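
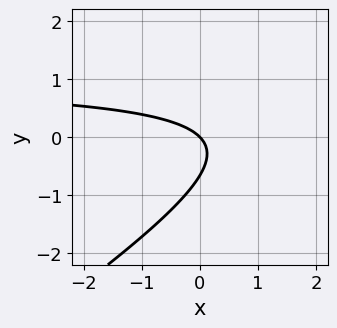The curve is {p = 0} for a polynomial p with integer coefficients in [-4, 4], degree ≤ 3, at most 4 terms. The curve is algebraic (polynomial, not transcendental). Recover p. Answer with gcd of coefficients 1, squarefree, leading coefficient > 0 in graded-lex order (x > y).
2*x*y - 3*y^2 - 2*x - 2*y

deg p = 2. No degree-1 curve has this shape.
From the visible intercepts: one x-axis crossing is at x = 0; it crosses the y-axis at the gridline y = 0.
Putting this together gives p.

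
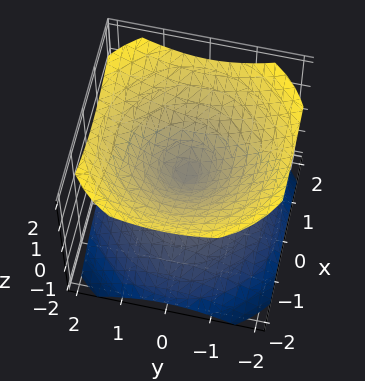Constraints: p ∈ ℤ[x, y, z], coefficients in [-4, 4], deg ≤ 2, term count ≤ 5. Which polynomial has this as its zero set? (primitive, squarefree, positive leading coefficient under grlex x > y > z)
2*x^2 + 2*y^2 - 3*z^2

1. There are 2 components. Treating them together as one polynomial.
2. deg p = 2. A double cone through the origin; a quadric.
3. Symmetry: the surface is invariant under rotation about z: p = q(x² + y², z); it's symmetric under z → −z, forcing even powers of z.
4. From the axis intercepts and sections: one y-axis crossing is at y = 0; a circular section at z = 1 has radius between 1 and 2; it crosses the z-axis at the gridline z = 0; it crosses the x-axis at the gridline x = 0.
5. Assembling these constraints gives the stated polynomial.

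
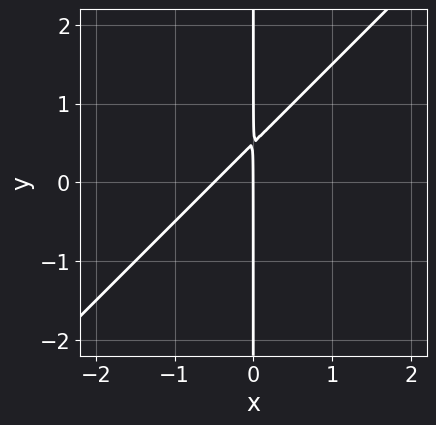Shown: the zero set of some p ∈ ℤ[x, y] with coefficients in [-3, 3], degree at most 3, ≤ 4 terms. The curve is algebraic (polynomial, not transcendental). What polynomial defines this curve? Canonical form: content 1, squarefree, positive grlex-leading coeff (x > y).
(a) Degree: a generic line meets the curve in up to 2 points, so deg p = 2.
(b) Observable constraints: it meets the x-axis at x = 0 (among the integer gridlines); every point of the y-axis in the box is on the curve.
(c) Matching integer coefficients to the picture gives p.

2*x^2 - 2*x*y + x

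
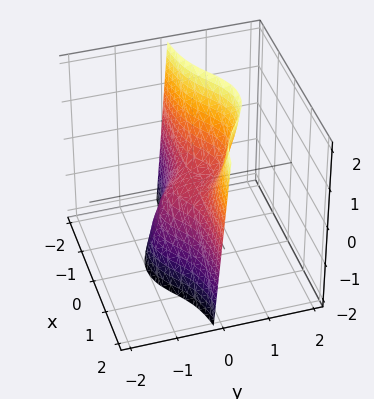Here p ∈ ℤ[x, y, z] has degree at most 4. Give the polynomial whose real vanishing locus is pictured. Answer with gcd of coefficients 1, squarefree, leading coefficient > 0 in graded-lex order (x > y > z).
3*x^2*y + 2*y^3 - z

deg p = 3. A generic line meets the surface in up to 3 points.
Against the integer gridlines: every point of the x-axis in the box is on the surface; it meets the z-axis at z = 0 (among the integer gridlines); it meets the y-axis at y = 0 (among the integer gridlines).
Together with the visible shape, these determine p as stated.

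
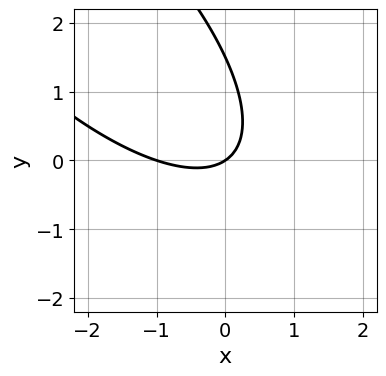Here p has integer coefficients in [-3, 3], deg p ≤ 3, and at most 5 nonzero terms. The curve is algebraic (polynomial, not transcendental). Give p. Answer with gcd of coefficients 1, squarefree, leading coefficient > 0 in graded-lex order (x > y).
2*x^2 + 3*x*y + 2*y^2 + 2*x - 3*y

(a) The degree is 2 — a generic line meets the curve in up to 2 points.
(b) Reading off the gridlines: among the integer gridlines, it crosses the x-axis at x ∈ {-1, 0}; it meets the y-axis at y = 0 (among the integer gridlines).
(c) Assembling these constraints gives the stated polynomial.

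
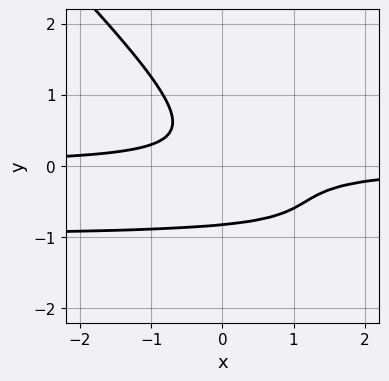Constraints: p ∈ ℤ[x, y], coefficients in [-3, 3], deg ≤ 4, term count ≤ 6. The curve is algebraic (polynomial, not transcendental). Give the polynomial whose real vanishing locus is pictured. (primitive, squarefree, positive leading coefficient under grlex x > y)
The degree is 3 — a generic line meets the curve in up to 3 points.
From the axis intercepts and sections: it misses every integer gridline on the x-axis.
Matching integer coefficients to the picture gives p.

3*x*y^2 + 3*y^3 + 3*x*y + y^2 + 1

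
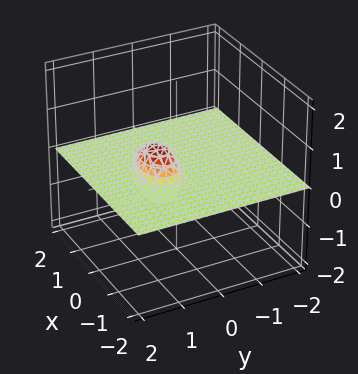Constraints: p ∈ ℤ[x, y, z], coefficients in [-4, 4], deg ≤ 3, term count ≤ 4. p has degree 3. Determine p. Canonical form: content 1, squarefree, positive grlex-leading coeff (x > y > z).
(a) I count 2 distinct pieces.
(b) The degree is 3 — a generic line meets the surface in up to 3 points.
(c) Against the integer gridlines: every point of the y-axis in the box is on the surface; it crosses the z-axis at the gridline z = 0; the visible x-axis segment lies entirely on the surface.
(d) The integer polynomial consistent with all of this is the stated p.

x^2*z + 2*y^2*z + z^3 - 2*y*z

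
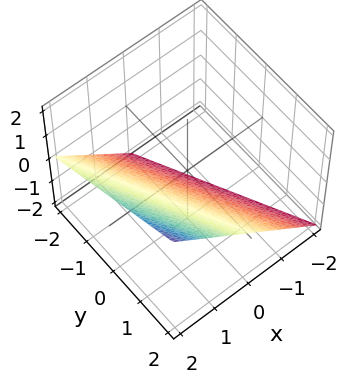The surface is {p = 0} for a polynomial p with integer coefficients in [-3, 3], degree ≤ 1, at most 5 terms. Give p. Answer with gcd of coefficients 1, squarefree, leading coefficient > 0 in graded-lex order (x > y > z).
deg p = 1.
Observable constraints: one y-axis crossing is at y = 2; it meets the x-axis at x = 1 (among the integer gridlines); it meets the z-axis at z = -1 (among the integer gridlines).
These observations pin down the coefficients.

2*x + y - 2*z - 2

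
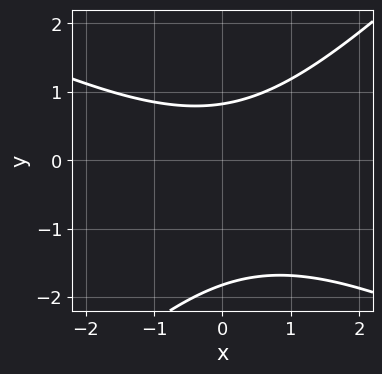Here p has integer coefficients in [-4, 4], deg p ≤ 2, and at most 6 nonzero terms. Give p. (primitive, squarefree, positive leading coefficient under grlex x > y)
x^2 + x*y - 2*y^2 - 2*y + 3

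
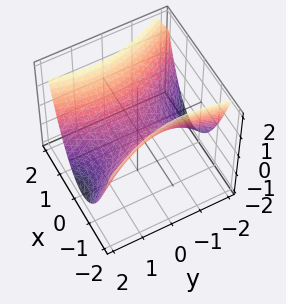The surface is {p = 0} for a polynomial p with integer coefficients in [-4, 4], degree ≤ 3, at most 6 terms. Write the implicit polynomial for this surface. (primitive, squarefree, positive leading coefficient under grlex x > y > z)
(a) Degree: a generic line meets the surface in up to 2 points, so deg p = 2.
(b) From the visible intercepts: it crosses the y-axis at the gridline y = 0; one z-axis crossing is at z = 0; one x-axis crossing is at x = 0.
(c) The integer polynomial consistent with all of this is the stated p.

3*x^2 + x*y - y^2 - 3*z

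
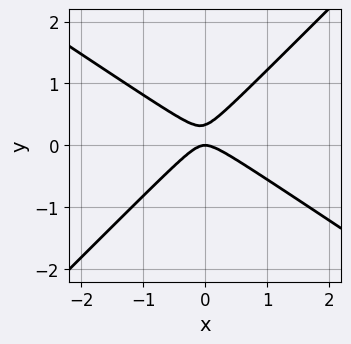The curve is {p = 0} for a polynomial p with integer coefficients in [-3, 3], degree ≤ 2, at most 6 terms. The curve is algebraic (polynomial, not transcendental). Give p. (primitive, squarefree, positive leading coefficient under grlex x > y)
1. deg p = 2. A generic line meets the curve in up to 2 points.
2. From the visible intercepts: it meets the y-axis at y = 0 (among the integer gridlines); one x-axis crossing is at x = 0.
3. Solving for integer coefficients yields p as stated.

2*x^2 + x*y - 3*y^2 + y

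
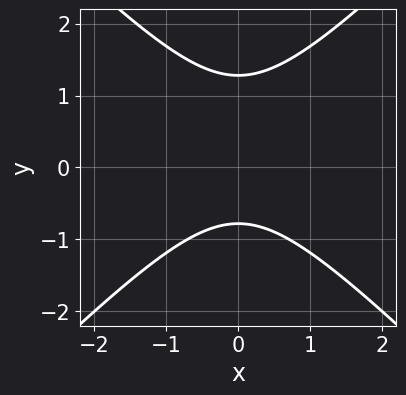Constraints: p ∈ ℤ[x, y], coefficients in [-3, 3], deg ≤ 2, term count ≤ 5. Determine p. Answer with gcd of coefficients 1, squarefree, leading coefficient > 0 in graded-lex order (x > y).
2*x^2 - 2*y^2 + y + 2

The degree is 2 — the shape is more complex than any degree-1 curve.
Symmetries: it's symmetric under x → −x, forcing even powers of x.
Checking where it meets the axes: no x-intercept at any integer in the box.
Fitting integer coefficients to these (and the overall shape) gives p.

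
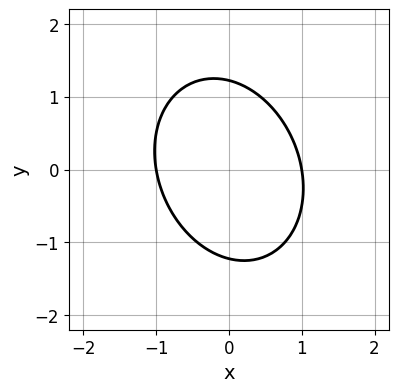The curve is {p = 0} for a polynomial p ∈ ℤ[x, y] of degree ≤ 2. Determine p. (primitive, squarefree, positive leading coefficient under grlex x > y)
3*x^2 + x*y + 2*y^2 - 3

The degree is 2 — no degree-1 curve has this shape.
Reading off the gridlines: the x-axis gridline crossings are at x ∈ {-1, 1}.
Assembling these constraints gives the stated polynomial.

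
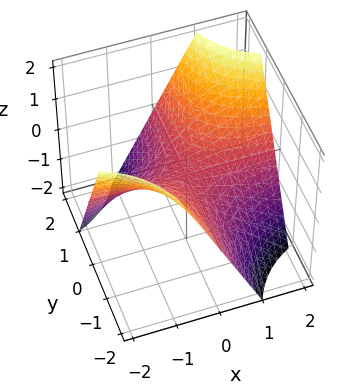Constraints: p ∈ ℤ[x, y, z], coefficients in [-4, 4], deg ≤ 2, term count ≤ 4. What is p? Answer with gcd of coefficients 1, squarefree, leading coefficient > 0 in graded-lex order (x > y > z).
x*y - z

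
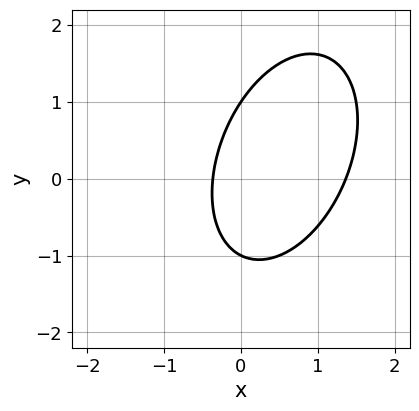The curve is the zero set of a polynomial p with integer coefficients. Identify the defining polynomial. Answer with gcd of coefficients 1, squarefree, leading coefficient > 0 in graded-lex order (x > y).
2*x^2 - x*y + y^2 - 2*x - 1

1. deg p = 2.
2. Reading off the gridlines: among the integer gridlines, it crosses the y-axis at y ∈ {-1, 1}.
3. Putting this together gives p.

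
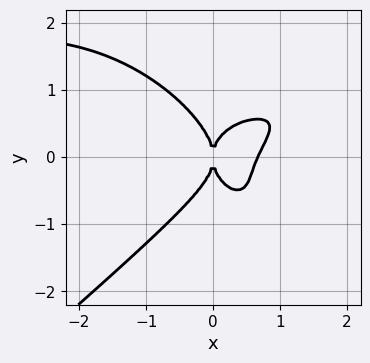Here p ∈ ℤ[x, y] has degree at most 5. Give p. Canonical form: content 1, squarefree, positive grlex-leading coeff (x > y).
2*x^3*y - x*y^3 - 2*y^4 - 3*x^3 + 2*x^2

First, deg p = 4. A generic line meets the curve in up to 4 points.
Then, against the integer gridlines: one x-axis crossing is at x = 0; it meets the y-axis at y = 0 (among the integer gridlines).
Finally, assembling these constraints gives the stated polynomial.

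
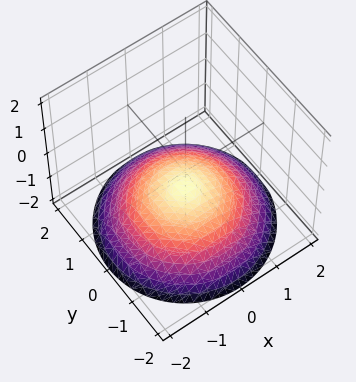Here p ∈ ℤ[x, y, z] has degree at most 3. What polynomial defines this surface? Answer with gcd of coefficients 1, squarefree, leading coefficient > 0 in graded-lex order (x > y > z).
(a) Degree: the shape is more complex than any degree-1 surface, so deg p = 2.
(b) Symmetries: rotational symmetry about the z-axis ⇒ p depends on x, y only through x² + y².
(c) Against the integer gridlines: a circular section at z = -1 has radius exactly 1; the surface avoids every integer y-axis point in the box; it misses every integer gridline on the x-axis.
(d) Matching integer coefficients to the picture gives p.

x^2 + y^2 + 3*z + 2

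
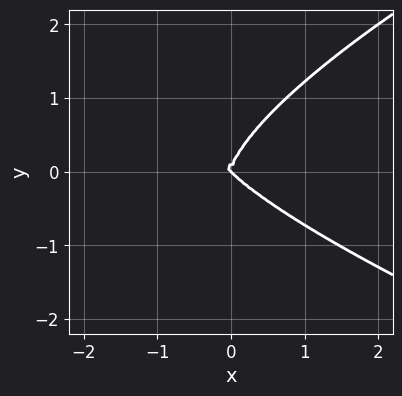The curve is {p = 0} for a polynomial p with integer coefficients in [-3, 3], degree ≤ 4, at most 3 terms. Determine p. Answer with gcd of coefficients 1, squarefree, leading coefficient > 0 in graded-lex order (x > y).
First, degree: the shape is more complex than any degree-3 curve, so deg p = 4.
Then, from the visible intercepts: it crosses the x-axis at the gridline x = 0; one y-axis crossing is at y = 0.
Finally, putting this together gives p.

y^4 - x^3 - x^2*y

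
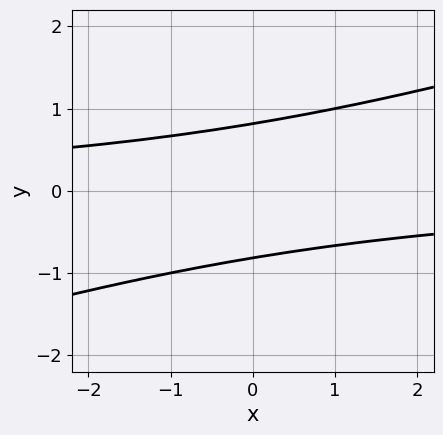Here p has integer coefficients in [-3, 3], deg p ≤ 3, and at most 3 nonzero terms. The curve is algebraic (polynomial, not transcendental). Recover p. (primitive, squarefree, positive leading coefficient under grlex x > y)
deg p = 2. The shape is more complex than any degree-1 curve.
From the axis intercepts and sections: no x-intercept at any integer in the box.
The integer polynomial consistent with all of this is the stated p.

x*y - 3*y^2 + 2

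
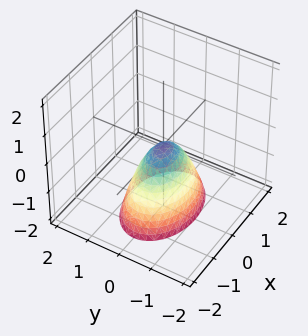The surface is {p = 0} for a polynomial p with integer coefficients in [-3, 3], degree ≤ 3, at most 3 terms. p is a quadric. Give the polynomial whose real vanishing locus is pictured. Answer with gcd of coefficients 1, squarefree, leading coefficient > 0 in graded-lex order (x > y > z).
First, deg p = 2.
Then, symmetries: mirror symmetry x ↦ −x ⇒ only even powers of x; the y ↦ −y reflection is a symmetry, so y appears only in even powers.
Then, checking where it meets the axes: it meets the y-axis at y = 0 (among the integer gridlines); it meets the z-axis at z = 0 (among the integer gridlines); one x-axis crossing is at x = 0.
Finally, putting this together gives p.

x^2 + 2*y^2 + z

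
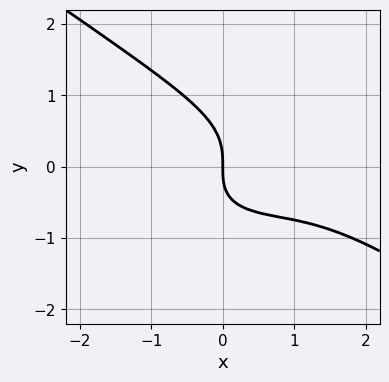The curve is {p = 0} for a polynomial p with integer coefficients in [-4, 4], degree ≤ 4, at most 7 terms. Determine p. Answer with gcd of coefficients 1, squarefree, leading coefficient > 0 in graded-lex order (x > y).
(a) deg p = 3. No degree-2 curve has this shape.
(b) Against the integer gridlines: it crosses the y-axis at the gridline y = 0; one x-axis crossing is at x = 0.
(c) Solving for integer coefficients yields p as stated.

x^3 + 3*y^3 - 2*x^2 + x*y + 3*x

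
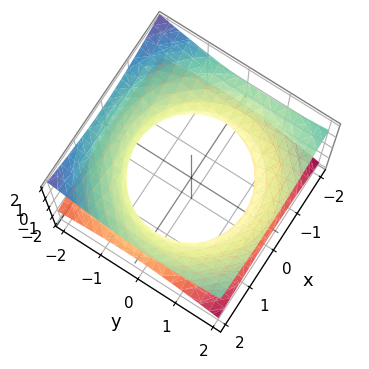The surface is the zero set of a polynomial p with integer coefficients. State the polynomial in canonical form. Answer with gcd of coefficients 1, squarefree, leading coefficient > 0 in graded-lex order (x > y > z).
x^2 + y^2 - y*z - 3*z^2 - 2

First, degree: a generic line meets the surface in up to 2 points, so deg p = 2.
Next, from the axis intercepts and sections: it misses every integer gridline on the z-axis.
Finally, these observations pin down the coefficients.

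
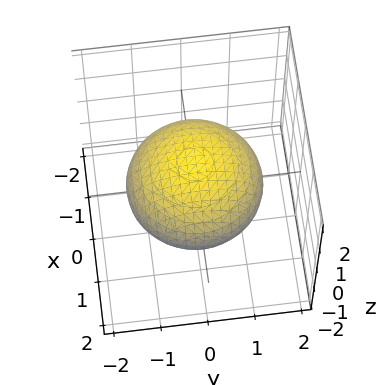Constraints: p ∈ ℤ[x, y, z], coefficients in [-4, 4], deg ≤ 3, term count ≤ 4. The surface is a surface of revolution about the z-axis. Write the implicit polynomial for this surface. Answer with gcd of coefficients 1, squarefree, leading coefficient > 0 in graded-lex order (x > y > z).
Degree: no degree-1 surface has this shape, so deg p = 2.
Symmetries: rotational symmetry about the z-axis ⇒ p depends on x, y only through x² + y².
Checking where it meets the axes: a circular section at z = 0 has radius between 1 and 2; among the integer gridlines, it crosses the z-axis at z ∈ {-1, 1}.
Putting this together gives p.

x^2 + y^2 + 2*z^2 - 2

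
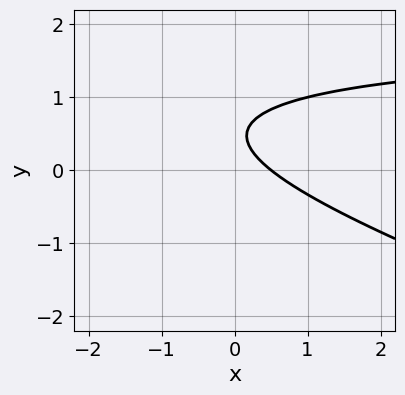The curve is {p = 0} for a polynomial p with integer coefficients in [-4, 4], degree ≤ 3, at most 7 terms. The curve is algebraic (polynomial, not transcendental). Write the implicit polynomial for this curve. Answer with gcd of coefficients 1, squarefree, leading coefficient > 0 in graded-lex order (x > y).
x*y + 3*y^2 - 2*x - 3*y + 1

deg p = 2. A generic line meets the curve in up to 2 points.
Against the integer gridlines: no y-intercept at any integer in the box.
Together with the visible shape, these determine p as stated.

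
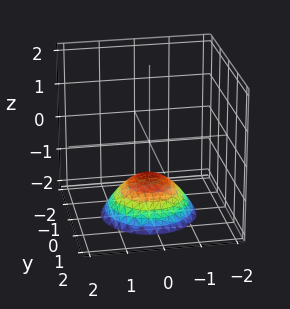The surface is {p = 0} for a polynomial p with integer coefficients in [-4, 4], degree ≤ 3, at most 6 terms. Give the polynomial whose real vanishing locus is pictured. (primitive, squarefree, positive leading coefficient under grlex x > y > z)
The degree is 2 — the shape is more complex than any degree-1 surface.
By symmetry, the z-axis is an axis of rotation, so x and y enter only as x² + y².
Checking where it meets the axes: a circular section at z = -2 has radius between 1 and 2; no y-intercept at any integer in the box.
Together with the visible shape, these determine p as stated. Check: (0, 0, -1) on the z-axis lies on the surface, and p(0, 0, -1) = 0. ✓

2*x^2 + 2*y^2 + 3*z + 3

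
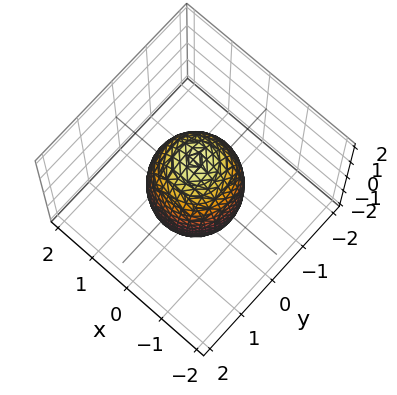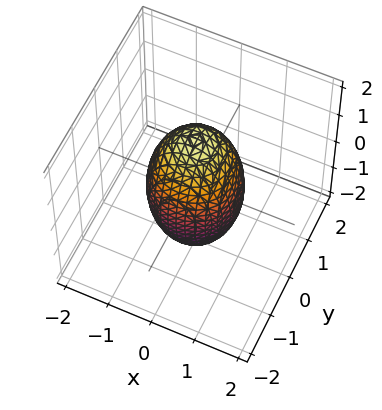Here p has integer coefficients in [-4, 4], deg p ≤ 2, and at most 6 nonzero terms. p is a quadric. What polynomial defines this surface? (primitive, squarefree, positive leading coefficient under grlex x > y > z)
3*x^2 + 3*y^2 + z^2 - 3

(a) deg p = 2. A closed, bounded, convex surface; a quadric.
(b) Symmetry: the surface is invariant under rotation about z: p = q(x² + y², z); mirror symmetry z ↦ −z ⇒ only even powers of z.
(c) Observable constraints: among the integer gridlines, it crosses the y-axis at y ∈ {-1, 1}; a circular section at z = 0 has radius exactly 1; among the integer gridlines, it crosses the x-axis at x ∈ {-1, 1}.
(d) The integer polynomial consistent with all of this is the stated p.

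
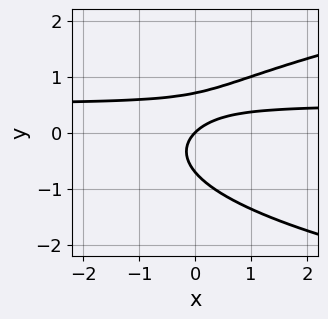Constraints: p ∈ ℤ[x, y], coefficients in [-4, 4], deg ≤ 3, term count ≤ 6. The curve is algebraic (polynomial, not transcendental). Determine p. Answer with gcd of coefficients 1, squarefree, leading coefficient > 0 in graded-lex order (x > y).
First, degree: a generic line meets the curve in up to 3 points, so deg p = 3.
Then, reading off the gridlines: one x-axis crossing is at x = 0; it meets the y-axis at y = 0 (among the integer gridlines).
Finally, assembling these constraints gives the stated polynomial.

2*y^3 - 2*x*y + x - y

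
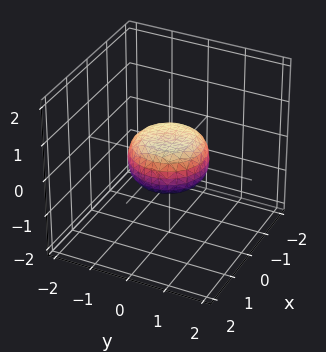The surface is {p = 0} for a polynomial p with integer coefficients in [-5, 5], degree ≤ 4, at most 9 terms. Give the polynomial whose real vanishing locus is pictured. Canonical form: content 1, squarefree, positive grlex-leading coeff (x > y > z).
First, degree: the shape is more complex than any degree-3 surface, so deg p = 4.
Next, symmetries: rotational symmetry about the z-axis ⇒ p depends on x, y only through x² + y².
Then, from the visible intercepts: among the integer gridlines, it crosses the x-axis at x ∈ {-1, 1}; the y-axis gridline crossings are at y ∈ {-1, 1}; a circular section at z = 0 has radius exactly 1.
Finally, fitting integer coefficients to these (and the overall shape) gives p.

2*x^4 + 4*x^2*y^2 + 2*y^4 - x^2 - y^2 + 3*z^2 - 1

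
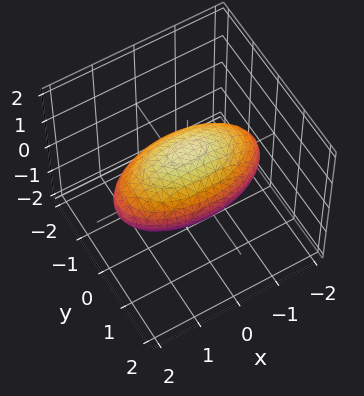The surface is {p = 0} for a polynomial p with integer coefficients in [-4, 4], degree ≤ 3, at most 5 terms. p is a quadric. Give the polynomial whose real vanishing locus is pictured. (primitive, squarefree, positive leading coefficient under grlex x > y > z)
x^2 + 3*y^2 + 3*z^2 - 3

First, deg p = 2.
Next, symmetries: it's symmetric under z → −z, forcing even powers of z; the x ↦ −x reflection is a symmetry, so x appears only in even powers; mirror symmetry y ↦ −y ⇒ only even powers of y.
Next, observable constraints: among the integer gridlines, it crosses the y-axis at y ∈ {-1, 1}; among the integer gridlines, it crosses the z-axis at z ∈ {-1, 1}.
Finally, these observations pin down the coefficients.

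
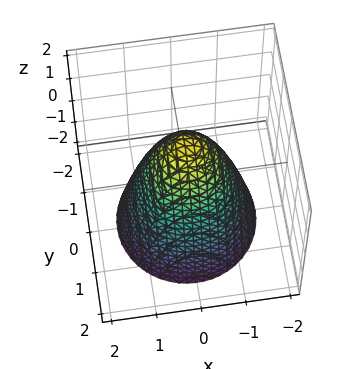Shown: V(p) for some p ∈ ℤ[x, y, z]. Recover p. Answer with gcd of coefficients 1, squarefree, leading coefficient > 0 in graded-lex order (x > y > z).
3*x^2 + 3*y^2 + 2*z - 3

(a) deg p = 2.
(b) Symmetries: every cross-section ⟂ z is a circle, so x, y appear only via x² + y².
(c) From the axis intercepts and sections: the y-axis gridline crossings are at y ∈ {-1, 1}; a circular section at z = 1 has radius between 0 and 1.
(d) Fitting integer coefficients to these (and the overall shape) gives p.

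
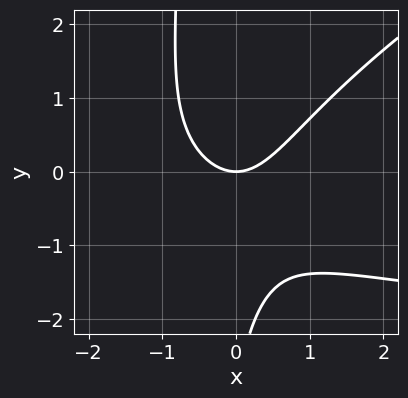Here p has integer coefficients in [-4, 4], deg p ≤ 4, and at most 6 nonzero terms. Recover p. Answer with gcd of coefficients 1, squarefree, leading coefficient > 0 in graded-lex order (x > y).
x^2*y - 2*x*y^2 + 3*x^2 - y^2 - 3*y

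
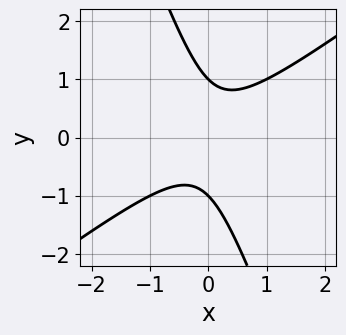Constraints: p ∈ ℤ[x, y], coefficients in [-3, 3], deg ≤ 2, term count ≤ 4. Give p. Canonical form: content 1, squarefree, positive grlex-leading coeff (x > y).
The degree is 2 — the shape is more complex than any degree-1 curve.
Checking where it meets the axes: the y-axis gridline crossings are at y ∈ {-1, 1}; the curve avoids every integer x-axis point in the box.
Solving for integer coefficients yields p as stated.

2*x^2 - 2*x*y - y^2 + 1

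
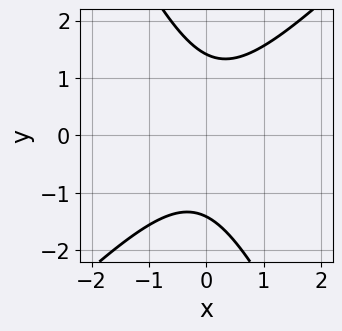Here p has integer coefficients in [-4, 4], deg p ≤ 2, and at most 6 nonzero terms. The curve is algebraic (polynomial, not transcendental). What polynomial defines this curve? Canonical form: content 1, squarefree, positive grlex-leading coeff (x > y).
2*x^2 - x*y - y^2 + 2

1. Degree: the shape is more complex than any degree-1 curve, so deg p = 2.
2. Observable constraints: the curve avoids every integer x-axis point in the box.
3. Fitting integer coefficients to these (and the overall shape) gives p.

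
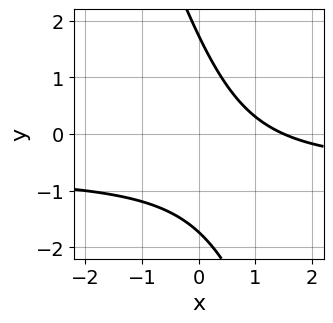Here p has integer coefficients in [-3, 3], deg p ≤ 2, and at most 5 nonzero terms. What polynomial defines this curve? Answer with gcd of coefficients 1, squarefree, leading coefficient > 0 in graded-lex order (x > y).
3*x*y + y^2 + 2*x - 3

Degree: no degree-1 curve has this shape, so deg p = 2.
The integer polynomial consistent with all of this is the stated p.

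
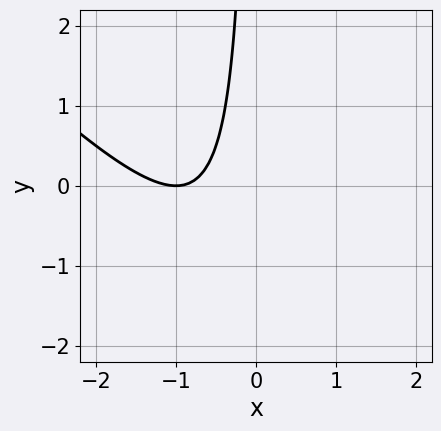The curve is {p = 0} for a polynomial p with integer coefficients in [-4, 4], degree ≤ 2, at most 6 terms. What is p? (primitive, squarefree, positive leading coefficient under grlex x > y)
1. deg p = 2. A generic line meets the curve in up to 2 points.
2. From the visible intercepts: one x-axis crossing is at x = -1; it misses every integer gridline on the y-axis.
3. These observations pin down the coefficients.

x^2 + x*y + 2*x + 1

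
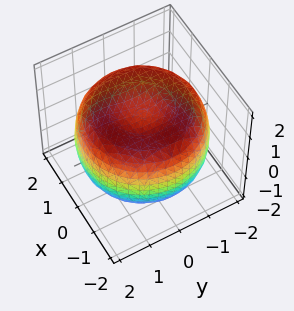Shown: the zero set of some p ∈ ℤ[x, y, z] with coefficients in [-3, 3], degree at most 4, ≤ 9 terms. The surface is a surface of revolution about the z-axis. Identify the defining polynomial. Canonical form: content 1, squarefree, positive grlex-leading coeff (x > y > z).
First, the degree is 4 — the shape is more complex than any degree-3 surface.
Next, by symmetry, the z-axis is an axis of rotation, so x and y enter only as x² + y².
Next, from the axis intercepts and sections: among the integer gridlines, it crosses the z-axis at z ∈ {-1, 1}; a circular section at z = -1 has radius between 1 and 2.
Finally, solving for integer coefficients yields p as stated.

x^4 + 2*x^2*y^2 + y^4 - 3*x^2 - 3*y^2 + 3*z^2 - 3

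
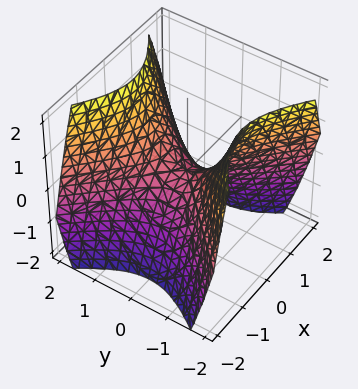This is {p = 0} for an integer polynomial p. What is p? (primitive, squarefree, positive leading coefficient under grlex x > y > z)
x^2 - y^2 + z

First, degree: a hyperbolic paraboloid; a quadric, so deg p = 2.
Then, symmetries: it's symmetric under y → −y, forcing even powers of y; the x ↦ −x reflection is a symmetry, so x appears only in even powers.
Next, from the visible intercepts: it crosses the z-axis at the gridline z = 0; it crosses the y-axis at the gridline y = 0; one x-axis crossing is at x = 0.
Finally, fitting integer coefficients to these (and the overall shape) gives p.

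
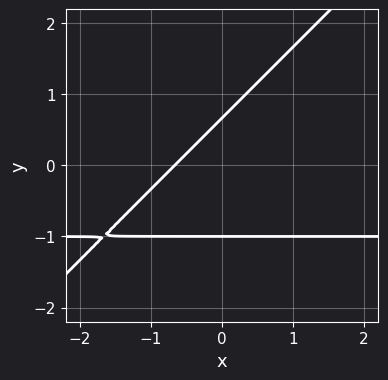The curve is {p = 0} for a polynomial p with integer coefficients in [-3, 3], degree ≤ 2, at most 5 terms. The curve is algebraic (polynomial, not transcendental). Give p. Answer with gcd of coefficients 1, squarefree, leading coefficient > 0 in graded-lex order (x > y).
First, degree: no degree-1 curve has this shape, so deg p = 2.
Then, from the axis intercepts and sections: it crosses the y-axis at the gridline y = -1.
Finally, the integer polynomial consistent with all of this is the stated p.

3*x*y - 3*y^2 + 3*x - y + 2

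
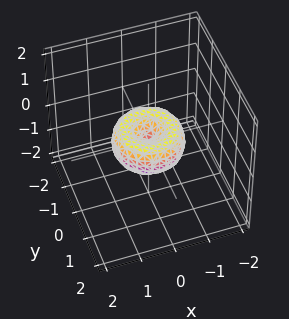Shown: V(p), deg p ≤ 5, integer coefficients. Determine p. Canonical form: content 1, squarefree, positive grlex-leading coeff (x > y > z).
x^4 + 2*x^2*y^2 + y^4 - x^2 - y^2 + z^2

1. The degree is 4 — no degree-3 surface has this shape.
2. Symmetry: the z-axis is an axis of rotation, so x and y enter only as x² + y².
3. Checking where it meets the axes: it crosses the z-axis at the gridline z = 0; the y-axis gridline crossings are at y ∈ {-1, 0, 1}; a circular section at z = 0 has radius exactly 1; the x-axis gridline crossings are at x ∈ {-1, 0, 1}.
4. These observations pin down the coefficients.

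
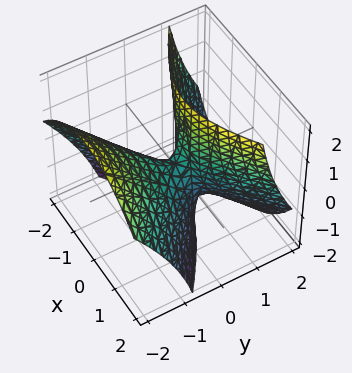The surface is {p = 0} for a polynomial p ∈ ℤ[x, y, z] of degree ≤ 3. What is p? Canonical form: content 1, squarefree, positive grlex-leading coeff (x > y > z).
2*x^2 - 3*y^2 - 3*y*z + z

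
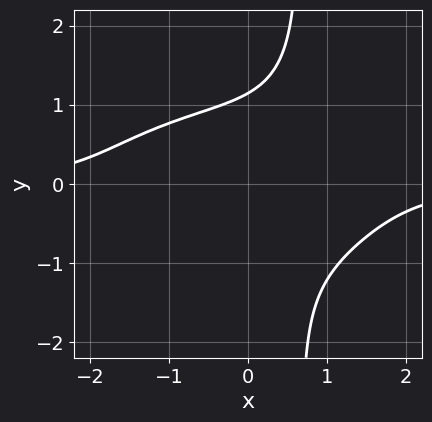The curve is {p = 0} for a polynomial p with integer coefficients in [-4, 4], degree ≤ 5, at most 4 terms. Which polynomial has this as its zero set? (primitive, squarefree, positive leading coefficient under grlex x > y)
deg p = 4.
Reading off the gridlines: no x-intercept at any integer in the box.
The integer polynomial consistent with all of this is the stated p.

x^3*y + 3*x*y^3 - 2*y^3 + 3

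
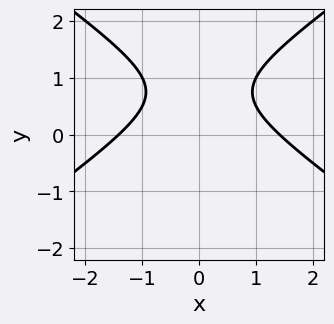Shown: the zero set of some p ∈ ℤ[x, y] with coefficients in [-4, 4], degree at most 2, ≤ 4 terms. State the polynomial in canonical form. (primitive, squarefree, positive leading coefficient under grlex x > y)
x^2 - 2*y^2 + 3*y - 2

1. The degree is 2 — a generic line meets the curve in up to 2 points.
2. Symmetries: mirror symmetry x ↦ −x ⇒ only even powers of x.
3. From the visible intercepts: no y-intercept at any integer in the box.
4. Matching integer coefficients to the picture gives p.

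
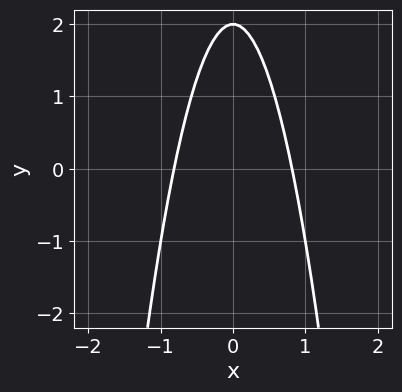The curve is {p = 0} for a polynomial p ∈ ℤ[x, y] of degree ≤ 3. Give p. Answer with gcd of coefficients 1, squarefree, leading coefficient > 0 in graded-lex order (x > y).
(a) Degree: the shape is more complex than any degree-1 curve, so deg p = 2.
(b) Symmetries: mirror symmetry x ↦ −x ⇒ only even powers of x.
(c) Observable constraints: it crosses the y-axis at the gridline y = 2.
(d) Fitting integer coefficients to these (and the overall shape) gives p.

3*x^2 + y - 2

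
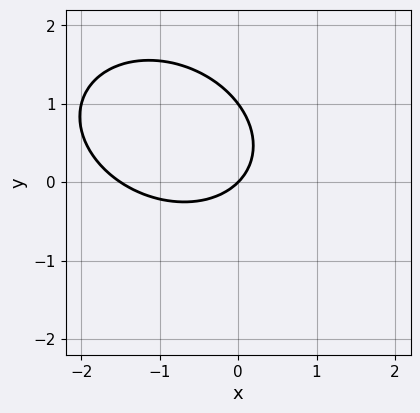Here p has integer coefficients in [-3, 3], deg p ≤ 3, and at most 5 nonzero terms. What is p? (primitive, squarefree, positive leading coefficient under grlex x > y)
First, the degree is 2 — no degree-1 curve has this shape.
Then, observable constraints: among the integer gridlines, it crosses the y-axis at y ∈ {0, 1}; one x-axis crossing is at x = 0.
Finally, assembling these constraints gives the stated polynomial.

2*x^2 + x*y + 3*y^2 + 3*x - 3*y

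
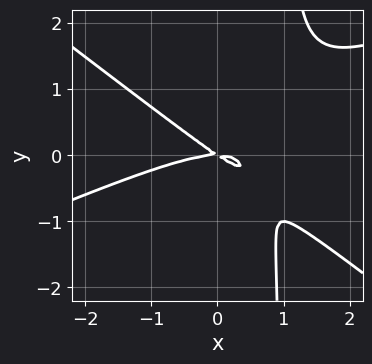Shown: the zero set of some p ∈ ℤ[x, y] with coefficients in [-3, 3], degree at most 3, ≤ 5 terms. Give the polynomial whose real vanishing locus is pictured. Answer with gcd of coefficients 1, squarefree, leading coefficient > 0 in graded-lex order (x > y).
x^3 - x^2*y - 3*x*y^2 + 2*x*y + 3*y^2

First, degree: no degree-2 curve has this shape, so deg p = 3.
Then, from the axis intercepts and sections: it meets the y-axis at y = 0 (among the integer gridlines); it crosses the x-axis at the gridline x = 0.
Finally, these observations pin down the coefficients.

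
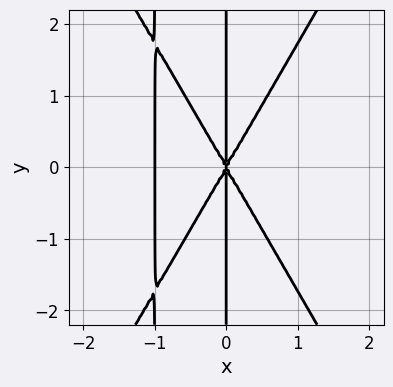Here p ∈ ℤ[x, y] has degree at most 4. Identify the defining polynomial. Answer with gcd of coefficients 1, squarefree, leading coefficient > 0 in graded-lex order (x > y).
3*x^4 - x^2*y^2 + 3*x^3 - x*y^2

(a) Degree: a generic line meets the curve in up to 4 points, so deg p = 4.
(b) Symmetries: it's symmetric under y → −y, forcing even powers of y.
(c) Checking where it meets the axes: the visible y-axis segment lies entirely on the curve; the x-axis gridline crossings are at x ∈ {-1, 0}.
(d) Fitting integer coefficients to these (and the overall shape) gives p.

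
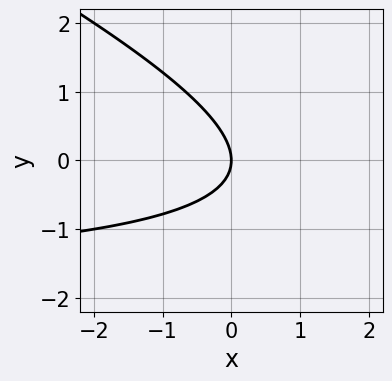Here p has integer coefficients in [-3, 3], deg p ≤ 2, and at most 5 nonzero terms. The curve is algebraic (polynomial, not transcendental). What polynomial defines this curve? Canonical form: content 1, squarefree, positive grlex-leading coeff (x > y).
x*y + 2*y^2 + 2*x

Degree: no degree-1 curve has this shape, so deg p = 2.
From the visible intercepts: it meets the x-axis at x = 0 (among the integer gridlines); one y-axis crossing is at y = 0.
Matching integer coefficients to the picture gives p.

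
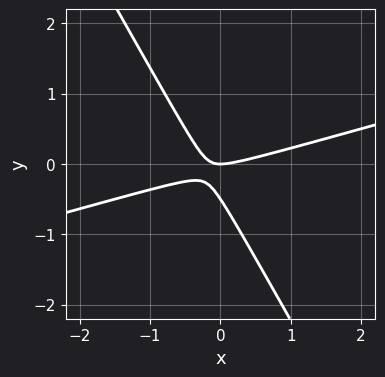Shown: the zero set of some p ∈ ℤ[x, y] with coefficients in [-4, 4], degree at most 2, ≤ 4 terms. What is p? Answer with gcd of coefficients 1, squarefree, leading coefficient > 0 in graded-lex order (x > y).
1. Degree: the shape is more complex than any degree-1 curve, so deg p = 2.
2. Against the integer gridlines: one y-axis crossing is at y = 0; it meets the x-axis at x = 0 (among the integer gridlines).
3. These observations pin down the coefficients.

x^2 - 3*x*y - 2*y^2 - y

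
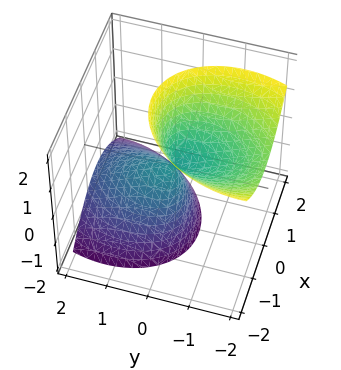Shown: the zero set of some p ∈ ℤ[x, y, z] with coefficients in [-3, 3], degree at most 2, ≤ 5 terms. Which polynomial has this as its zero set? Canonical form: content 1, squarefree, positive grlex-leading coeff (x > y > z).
3*x^2 - x*y + 2*y^2 + 3*y*z - z^2

1. There are 2 components. Treating them together as one polynomial.
2. deg p = 2. No degree-1 surface has this shape.
3. From the axis intercepts and sections: one y-axis crossing is at y = 0; one x-axis crossing is at x = 0.
4. The integer polynomial consistent with all of this is the stated p.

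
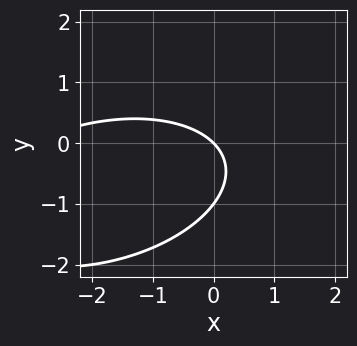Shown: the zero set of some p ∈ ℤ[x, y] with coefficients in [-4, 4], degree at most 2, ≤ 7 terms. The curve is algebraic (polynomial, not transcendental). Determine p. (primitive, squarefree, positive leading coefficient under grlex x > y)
x^2 - x*y + 3*y^2 + 3*x + 3*y

1. The degree is 2 — no degree-1 curve has this shape.
2. Against the integer gridlines: the y-axis gridline crossings are at y ∈ {-1, 0}; it meets the x-axis at x = 0 (among the integer gridlines).
3. Matching integer coefficients to the picture gives p.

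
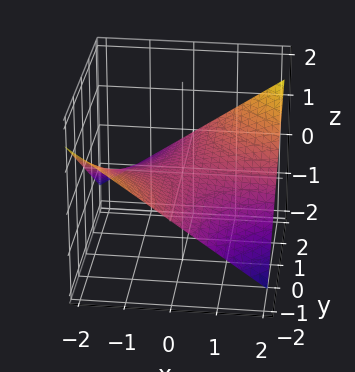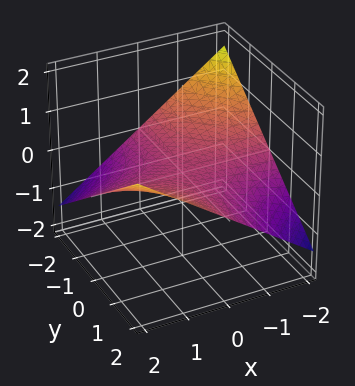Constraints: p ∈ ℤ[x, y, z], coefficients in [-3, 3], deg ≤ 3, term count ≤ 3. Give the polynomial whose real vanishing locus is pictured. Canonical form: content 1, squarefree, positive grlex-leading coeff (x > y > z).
x*y - 3*z

The degree is 2 — a hyperbolic paraboloid; a quadric.
Against the integer gridlines: every point of the y-axis in the box is on the surface; it crosses the z-axis at the gridline z = 0; every point of the x-axis in the box is on the surface.
Together with the visible shape, these determine p as stated.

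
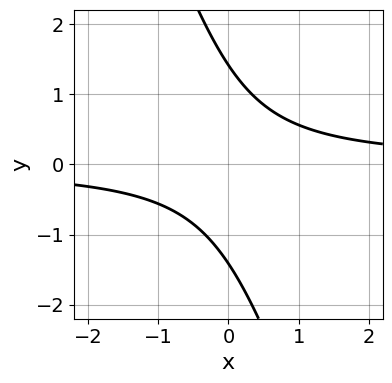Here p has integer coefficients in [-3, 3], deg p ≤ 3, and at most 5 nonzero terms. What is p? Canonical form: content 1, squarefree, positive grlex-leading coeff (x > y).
(a) The degree is 2 — the shape is more complex than any degree-1 curve.
(b) Against the integer gridlines: it misses every integer gridline on the x-axis.
(c) Putting this together gives p.

3*x*y + y^2 - 2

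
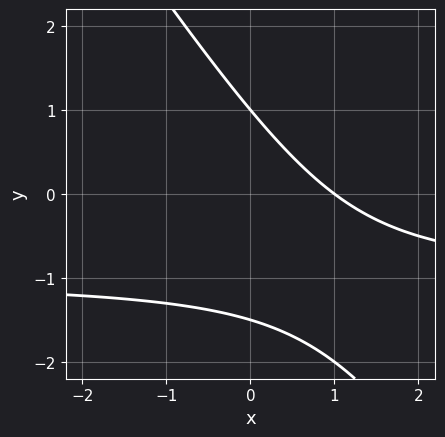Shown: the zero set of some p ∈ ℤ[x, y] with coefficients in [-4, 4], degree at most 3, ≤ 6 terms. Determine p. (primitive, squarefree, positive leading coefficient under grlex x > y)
1. deg p = 2. A generic line meets the curve in up to 2 points.
2. Checking where it meets the axes: one y-axis crossing is at y = 1; it meets the x-axis at x = 1 (among the integer gridlines).
3. The integer polynomial consistent with all of this is the stated p.

3*x*y + 2*y^2 + 3*x + y - 3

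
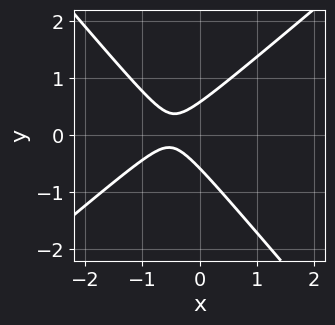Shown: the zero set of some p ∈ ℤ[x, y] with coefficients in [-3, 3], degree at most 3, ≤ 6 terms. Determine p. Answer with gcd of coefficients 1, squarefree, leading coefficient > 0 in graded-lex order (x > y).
3*x^2 - x*y - 3*y^2 + 3*x + 1

First, deg p = 2.
Next, against the integer gridlines: no x-intercept at any integer in the box.
Finally, solving for integer coefficients yields p as stated.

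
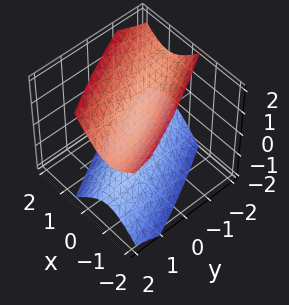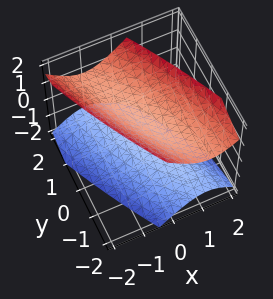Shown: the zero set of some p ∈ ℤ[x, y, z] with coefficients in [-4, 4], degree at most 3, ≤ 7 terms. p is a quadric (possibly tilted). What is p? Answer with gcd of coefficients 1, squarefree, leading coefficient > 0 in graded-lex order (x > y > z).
3*x^2 + 3*x*y + y^2 - 2*z^2 + 1

1. There are 2 components.
2. Degree: the shape is more complex than any degree-1 surface, so deg p = 2.
3. Reading off the gridlines: it misses every integer gridline on the y-axis; the surface avoids every integer x-axis point in the box.
4. Together with the visible shape, these determine p as stated.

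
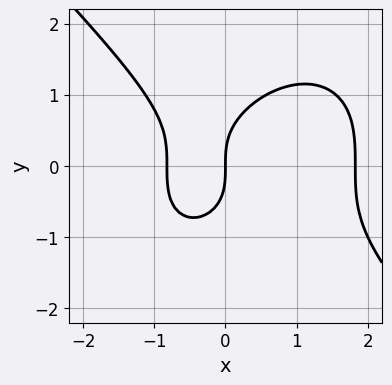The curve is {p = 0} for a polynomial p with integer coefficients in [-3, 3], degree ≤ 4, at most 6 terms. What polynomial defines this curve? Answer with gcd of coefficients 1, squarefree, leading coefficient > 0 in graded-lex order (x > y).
2*x^3 + 2*y^3 - 2*x^2 - 3*x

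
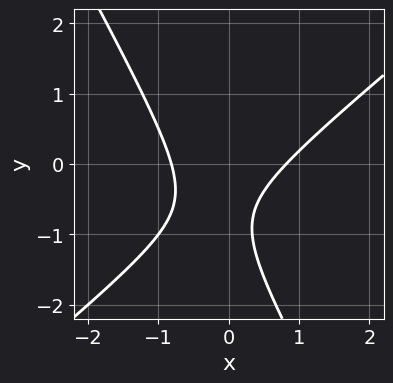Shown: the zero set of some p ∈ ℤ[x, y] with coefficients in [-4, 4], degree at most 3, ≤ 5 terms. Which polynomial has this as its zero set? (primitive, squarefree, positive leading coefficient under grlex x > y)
3*x^2 - 2*x*y - 2*y^2 - 3*y - 2

First, deg p = 2. The shape is more complex than any degree-1 curve.
Next, from the axis intercepts and sections: it misses every integer gridline on the y-axis.
Finally, putting this together gives p.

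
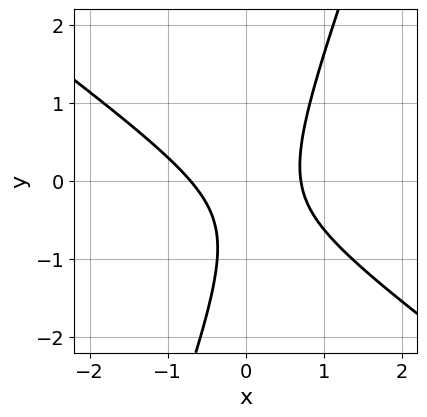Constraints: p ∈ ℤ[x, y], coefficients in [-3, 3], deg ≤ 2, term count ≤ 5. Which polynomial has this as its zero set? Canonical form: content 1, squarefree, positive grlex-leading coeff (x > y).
2*x^2 + 2*x*y - y^2 - y - 1

1. The degree is 2 — the shape is more complex than any degree-1 curve.
2. From the visible intercepts: it misses every integer gridline on the y-axis.
3. Solving for integer coefficients yields p as stated.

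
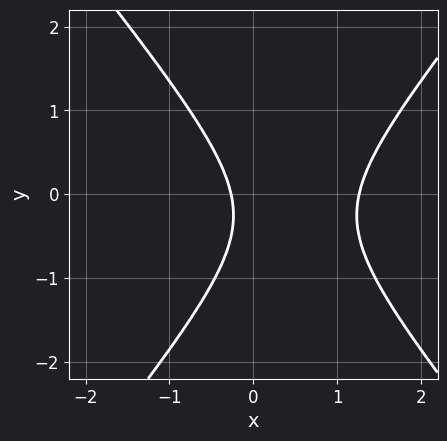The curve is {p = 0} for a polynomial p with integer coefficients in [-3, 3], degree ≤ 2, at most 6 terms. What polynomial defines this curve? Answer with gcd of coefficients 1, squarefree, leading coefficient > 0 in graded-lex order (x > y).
(a) Degree: no degree-1 curve has this shape, so deg p = 2.
(b) Against the integer gridlines: the curve avoids every integer y-axis point in the box.
(c) The integer polynomial consistent with all of this is the stated p.

3*x^2 - 2*y^2 - 3*x - y - 1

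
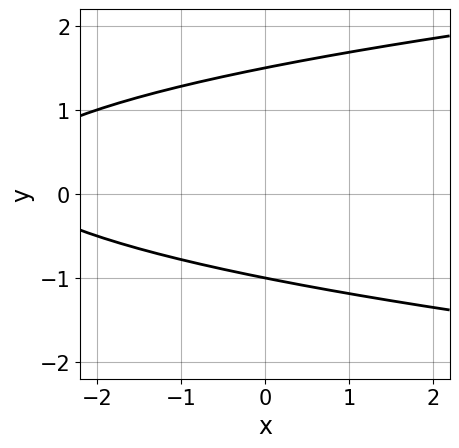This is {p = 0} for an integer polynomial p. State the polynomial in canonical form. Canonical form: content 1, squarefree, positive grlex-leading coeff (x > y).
2*y^2 - x - y - 3

The degree is 2 — no degree-1 curve has this shape.
Observable constraints: no x-intercept at any integer in the box; one y-axis crossing is at y = -1.
Fitting integer coefficients to these (and the overall shape) gives p.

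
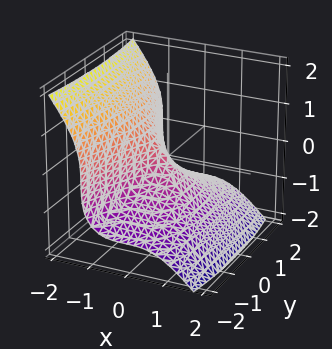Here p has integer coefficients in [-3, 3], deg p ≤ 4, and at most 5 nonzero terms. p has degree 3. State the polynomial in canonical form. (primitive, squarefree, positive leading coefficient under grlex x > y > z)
(a) Degree: a generic line meets the surface in up to 3 points, so deg p = 3.
(b) Reading off the gridlines: it meets the y-axis at y = 0 (among the integer gridlines); one z-axis crossing is at z = 0.
(c) These observations pin down the coefficients.

3*x^3 + 2*z^3 + y^2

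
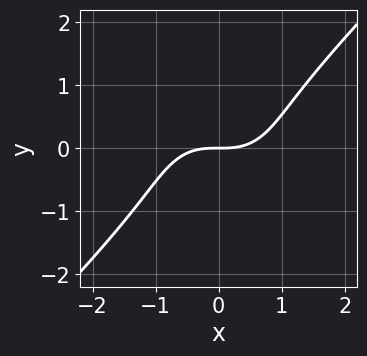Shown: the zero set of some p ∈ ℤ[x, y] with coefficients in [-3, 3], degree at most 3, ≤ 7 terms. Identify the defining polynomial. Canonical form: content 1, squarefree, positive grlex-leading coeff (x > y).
First, deg p = 3. A generic line meets the curve in up to 3 points.
Next, checking where it meets the axes: one x-axis crossing is at x = 0; it meets the y-axis at y = 0 (among the integer gridlines).
Finally, assembling these constraints gives the stated polynomial.

2*x^3 - x^2*y + 2*x*y^2 - 3*y^3 - 3*y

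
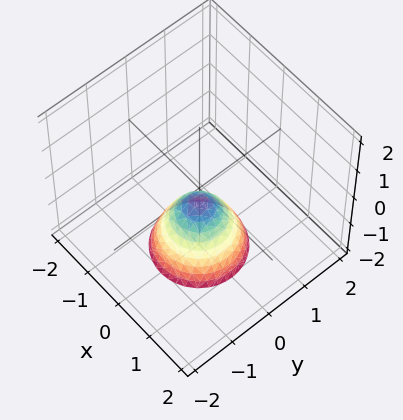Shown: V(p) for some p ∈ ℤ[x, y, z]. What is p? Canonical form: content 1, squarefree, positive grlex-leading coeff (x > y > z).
(a) The degree is 2 — a generic line meets the surface in up to 2 points.
(b) Symmetries: rotational symmetry about the z-axis ⇒ p depends on x, y only through x² + y².
(c) Against the integer gridlines: a circular section at z = -1 has radius between 0 and 1; the surface avoids every integer y-axis point in the box; it misses every integer gridline on the x-axis.
(d) These observations pin down the coefficients.

3*x^2 + 3*y^2 + 2*z + 1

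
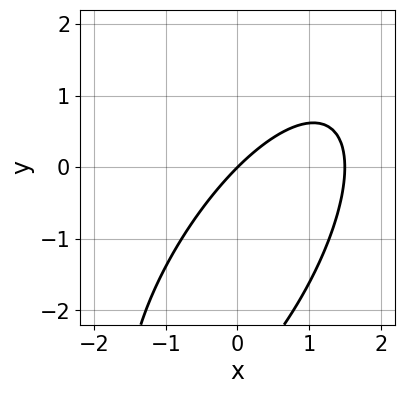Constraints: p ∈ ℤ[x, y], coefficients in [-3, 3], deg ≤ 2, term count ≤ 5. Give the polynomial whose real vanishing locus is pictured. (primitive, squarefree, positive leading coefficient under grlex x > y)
2*x^2 - 2*x*y + y^2 - 3*x + 3*y

1. The degree is 2 — a generic line meets the curve in up to 2 points.
2. From the axis intercepts and sections: one y-axis crossing is at y = 0; it meets the x-axis at x = 0 (among the integer gridlines).
3. Together with the visible shape, these determine p as stated.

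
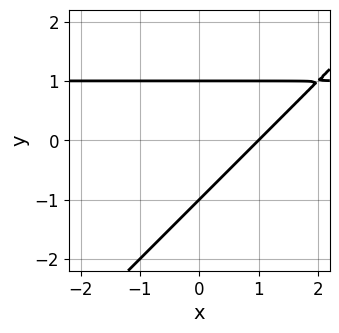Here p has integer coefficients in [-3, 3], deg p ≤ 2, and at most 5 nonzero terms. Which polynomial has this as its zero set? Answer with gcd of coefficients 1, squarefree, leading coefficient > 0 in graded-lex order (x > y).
x*y - y^2 - x + 1

The degree is 2 — no degree-1 curve has this shape.
Checking where it meets the axes: it crosses the x-axis at the gridline x = 1; among the integer gridlines, it crosses the y-axis at y ∈ {-1, 1}.
The integer polynomial consistent with all of this is the stated p.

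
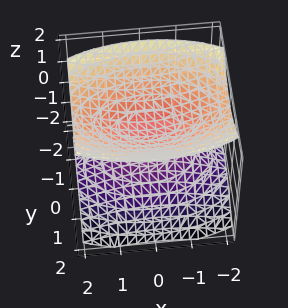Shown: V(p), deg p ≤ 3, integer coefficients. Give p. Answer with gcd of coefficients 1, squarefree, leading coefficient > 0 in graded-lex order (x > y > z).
x^2 + 3*y^2 - 3*z^2 + 1

(a) There are 2 components. Treating them together as one polynomial.
(b) Degree: two separate bowl-shaped sheets opening away from each other; a quadric, so deg p = 2.
(c) Symmetries: it's symmetric under z → −z, forcing even powers of z; the y ↦ −y reflection is a symmetry, so y appears only in even powers; it's symmetric under x → −x, forcing even powers of x.
(d) Checking where it meets the axes: the surface avoids every integer x-axis point in the box; no y-intercept at any integer in the box.
(e) Solving for integer coefficients yields p as stated.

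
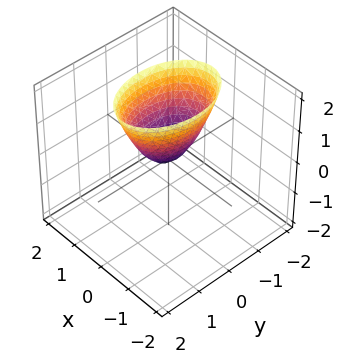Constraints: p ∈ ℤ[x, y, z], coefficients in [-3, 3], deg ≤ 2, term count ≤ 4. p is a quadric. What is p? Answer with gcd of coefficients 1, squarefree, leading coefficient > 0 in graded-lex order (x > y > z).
2*x^2 + y^2 - z

(a) The degree is 2 — a paraboloid; a quadric.
(b) Symmetries: it's symmetric under x → −x, forcing even powers of x; the y ↦ −y reflection is a symmetry, so y appears only in even powers.
(c) From the axis intercepts and sections: one z-axis crossing is at z = 0; it meets the y-axis at y = 0 (among the integer gridlines); one x-axis crossing is at x = 0.
(d) Fitting integer coefficients to these (and the overall shape) gives p.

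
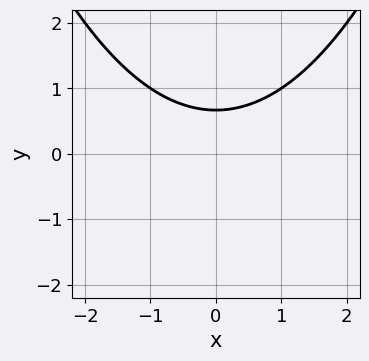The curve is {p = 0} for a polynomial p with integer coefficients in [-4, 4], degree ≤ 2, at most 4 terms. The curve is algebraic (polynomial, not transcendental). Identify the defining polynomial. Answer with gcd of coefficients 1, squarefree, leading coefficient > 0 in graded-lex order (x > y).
x^2 - 3*y + 2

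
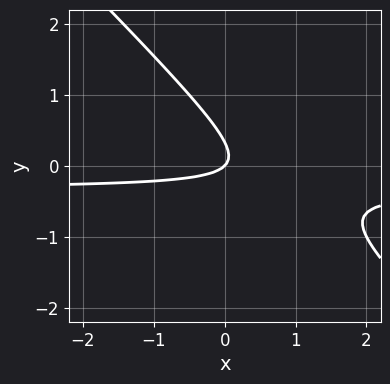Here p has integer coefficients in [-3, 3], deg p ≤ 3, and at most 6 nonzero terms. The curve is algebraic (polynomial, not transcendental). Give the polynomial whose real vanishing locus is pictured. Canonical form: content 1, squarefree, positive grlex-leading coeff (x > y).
3*x*y + 3*y^2 + x - y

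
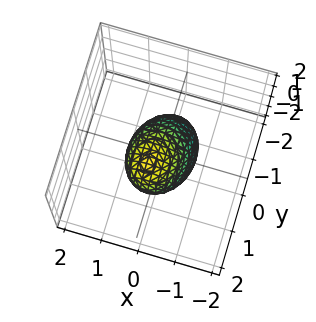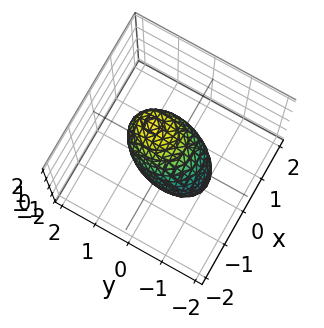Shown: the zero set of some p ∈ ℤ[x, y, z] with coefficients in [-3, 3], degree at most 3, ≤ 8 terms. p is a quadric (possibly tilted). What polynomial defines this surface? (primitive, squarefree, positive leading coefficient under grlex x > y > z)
3*x^2 - x*z + 2*y^2 - 2*y*z + 2*z^2 - 2

(a) deg p = 2. The shape is more complex than any degree-1 surface.
(b) Checking where it meets the axes: among the integer gridlines, it crosses the z-axis at z ∈ {-1, 1}; among the integer gridlines, it crosses the y-axis at y ∈ {-1, 1}.
(c) Assembling these constraints gives the stated polynomial.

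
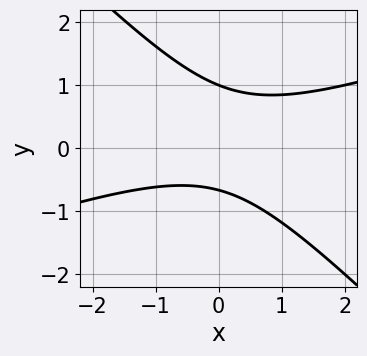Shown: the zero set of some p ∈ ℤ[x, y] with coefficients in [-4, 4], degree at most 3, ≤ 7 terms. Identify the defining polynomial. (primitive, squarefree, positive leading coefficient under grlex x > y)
First, the degree is 2 — no degree-1 curve has this shape.
Next, checking where it meets the axes: the curve avoids every integer x-axis point in the box; it meets the y-axis at y = 1 (among the integer gridlines).
Finally, the integer polynomial consistent with all of this is the stated p.

x^2 - 2*x*y - 3*y^2 + y + 2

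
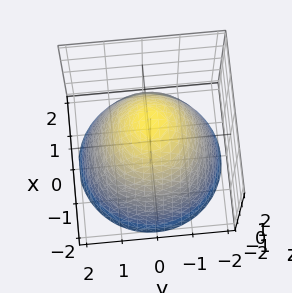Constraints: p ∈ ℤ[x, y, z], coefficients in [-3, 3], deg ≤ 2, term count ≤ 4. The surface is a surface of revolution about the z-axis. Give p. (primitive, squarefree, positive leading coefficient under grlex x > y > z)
1. The degree is 2 — a generic line meets the surface in up to 2 points.
2. Symmetries: every cross-section ⟂ z is a circle, so x, y appear only via x² + y².
3. From the visible intercepts: one z-axis crossing is at z = 2; a circular section at z = 0 has radius between 1 and 2.
4. Together with the visible shape, these determine p as stated.

x^2 + y^2 + z - 2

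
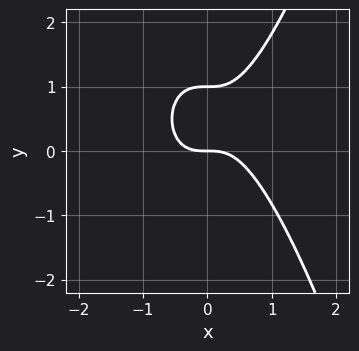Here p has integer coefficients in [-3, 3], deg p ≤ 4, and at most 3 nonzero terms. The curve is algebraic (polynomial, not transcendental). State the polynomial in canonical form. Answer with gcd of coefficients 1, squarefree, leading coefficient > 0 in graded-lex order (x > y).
(a) Degree: a generic line meets the curve in up to 3 points, so deg p = 3.
(b) Checking where it meets the axes: one x-axis crossing is at x = 0; among the integer gridlines, it crosses the y-axis at y ∈ {0, 1}.
(c) Assembling these constraints gives the stated polynomial.

3*x^3 - 2*y^2 + 2*y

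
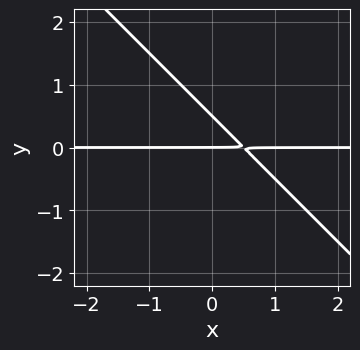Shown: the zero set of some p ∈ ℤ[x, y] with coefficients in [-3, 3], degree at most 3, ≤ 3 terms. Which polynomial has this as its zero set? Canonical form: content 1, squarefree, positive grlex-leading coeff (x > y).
2*x*y + 2*y^2 - y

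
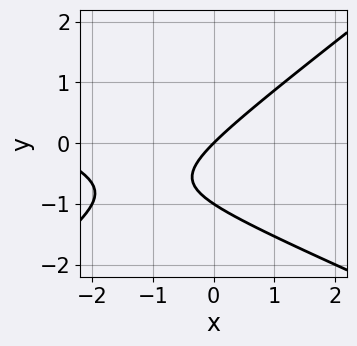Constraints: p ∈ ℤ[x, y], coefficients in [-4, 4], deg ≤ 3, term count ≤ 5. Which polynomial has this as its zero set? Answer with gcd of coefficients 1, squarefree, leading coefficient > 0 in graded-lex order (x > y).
The degree is 2 — a generic line meets the curve in up to 2 points.
Observable constraints: one x-axis crossing is at x = 0; among the integer gridlines, it crosses the y-axis at y ∈ {-1, 0}.
Together with the visible shape, these determine p as stated.

x^2 + x*y - 3*y^2 + 3*x - 3*y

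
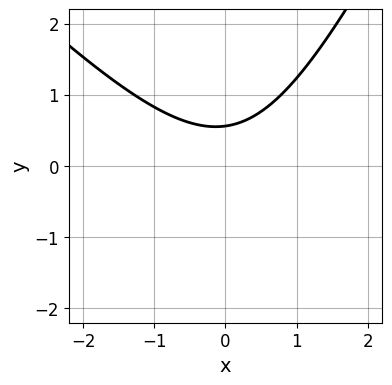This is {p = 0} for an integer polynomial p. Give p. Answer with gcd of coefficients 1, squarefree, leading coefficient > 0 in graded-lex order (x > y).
2*x^2 + x*y - y^2 - 3*y + 2

deg p = 2. No degree-1 curve has this shape.
Checking where it meets the axes: the curve avoids every integer x-axis point in the box.
These observations pin down the coefficients.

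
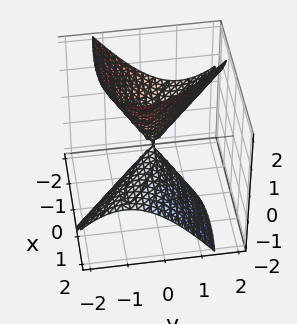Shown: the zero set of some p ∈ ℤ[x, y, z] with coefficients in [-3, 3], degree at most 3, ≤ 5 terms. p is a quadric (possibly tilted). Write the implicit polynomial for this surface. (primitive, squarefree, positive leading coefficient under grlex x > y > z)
x^2 + 3*x*y + 3*x*z + 3*y^2 - z^2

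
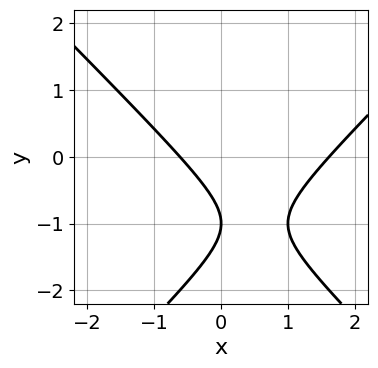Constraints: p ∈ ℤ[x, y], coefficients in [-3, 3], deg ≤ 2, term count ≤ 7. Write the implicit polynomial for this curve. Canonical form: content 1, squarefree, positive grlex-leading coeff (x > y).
x^2 - y^2 - x - 2*y - 1

1. deg p = 2.
2. Observable constraints: it meets the y-axis at y = -1 (among the integer gridlines).
3. Together with the visible shape, these determine p as stated.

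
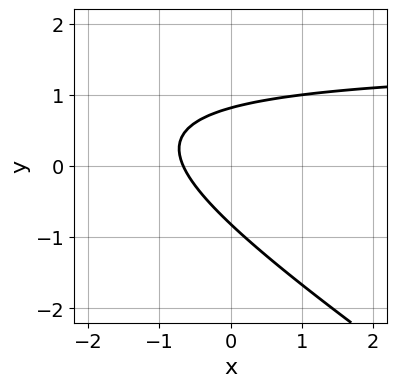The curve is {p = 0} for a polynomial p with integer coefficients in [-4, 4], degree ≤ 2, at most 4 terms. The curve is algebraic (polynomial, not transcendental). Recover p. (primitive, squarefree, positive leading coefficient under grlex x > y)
2*x*y + 3*y^2 - 3*x - 2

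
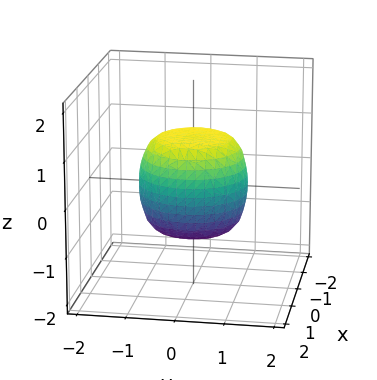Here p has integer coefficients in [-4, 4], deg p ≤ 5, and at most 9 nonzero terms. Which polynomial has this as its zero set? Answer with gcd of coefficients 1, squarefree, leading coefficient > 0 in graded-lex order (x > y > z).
Degree: the shape is more complex than any degree-3 surface, so deg p = 4.
Symmetries: rotational symmetry about the z-axis ⇒ p depends on x, y only through x² + y².
From the axis intercepts and sections: the z-axis gridline crossings are at z ∈ {-1, 1}; a circular section at z = -1 has radius between 0 and 1.
These observations pin down the coefficients.

2*x^4 + 4*x^2*y^2 + 2*y^4 - x^2 - y^2 + 2*z^2 - 2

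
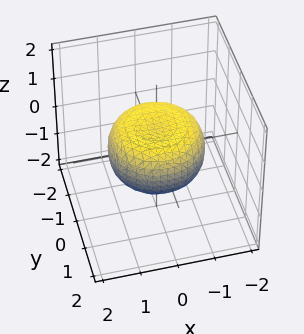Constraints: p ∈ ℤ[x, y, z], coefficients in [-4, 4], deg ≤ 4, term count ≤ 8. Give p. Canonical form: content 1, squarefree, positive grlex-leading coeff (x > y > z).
The degree is 4 — the shape is more complex than any degree-3 surface.
Symmetry: the surface is invariant under rotation about z: p = q(x² + y², z).
Reading off the gridlines: a circular section at z = 0 has radius between 1 and 2.
Matching integer coefficients to the picture gives p.

x^4 + 2*x^2*y^2 + y^4 - x^2 - y^2 + 2*z^2 - 1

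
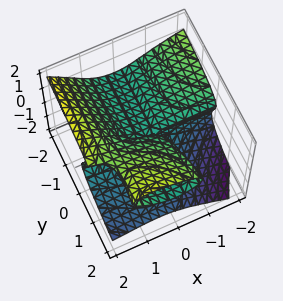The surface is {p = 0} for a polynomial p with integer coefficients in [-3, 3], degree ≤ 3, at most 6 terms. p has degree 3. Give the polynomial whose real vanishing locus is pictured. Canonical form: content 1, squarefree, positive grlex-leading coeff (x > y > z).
x^2*y - 2*x*z^2 + 3*z^3 - 2*y*z

(a) The degree is 3 — no degree-2 surface has this shape.
(b) Against the integer gridlines: every point of the y-axis in the box is on the surface; the visible x-axis segment lies entirely on the surface.
(c) Together with the visible shape, these determine p as stated.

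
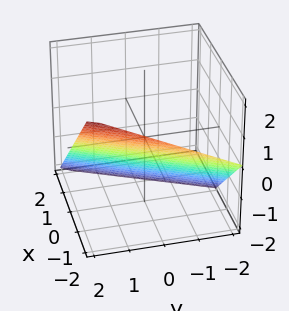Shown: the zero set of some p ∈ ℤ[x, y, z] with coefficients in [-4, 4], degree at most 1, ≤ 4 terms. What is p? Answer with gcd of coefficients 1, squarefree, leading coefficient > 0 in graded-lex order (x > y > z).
2*x - y + 2*z + 2

The degree is 1 — the surface is flat (a plane).
From the visible intercepts: one z-axis crossing is at z = -1; it meets the y-axis at y = 2 (among the integer gridlines).
Putting this together gives p. Check: (-1, 0, 0) on the x-axis lies on the surface, and p(-1, 0, 0) = 0. ✓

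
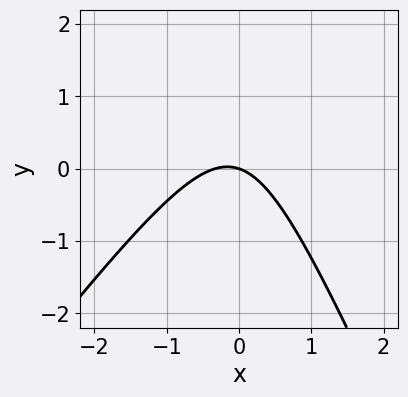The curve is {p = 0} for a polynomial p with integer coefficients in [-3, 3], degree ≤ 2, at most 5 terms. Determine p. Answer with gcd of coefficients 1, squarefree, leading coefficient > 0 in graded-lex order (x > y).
3*x^2 - x*y - y^2 + x + 3*y

1. The degree is 2 — the shape is more complex than any degree-1 curve.
2. Observable constraints: it meets the x-axis at x = 0 (among the integer gridlines); it meets the y-axis at y = 0 (among the integer gridlines).
3. Assembling these constraints gives the stated polynomial.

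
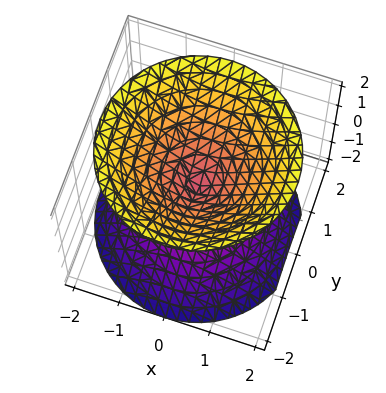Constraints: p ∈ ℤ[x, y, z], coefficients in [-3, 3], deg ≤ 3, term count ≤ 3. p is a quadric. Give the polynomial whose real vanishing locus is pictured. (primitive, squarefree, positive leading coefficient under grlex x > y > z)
x^2 + y^2 - z^2

I count 2 distinct pieces.
Degree: two nappes meeting at a single point; a quadric, so deg p = 2.
Symmetries: mirror symmetry z ↦ −z ⇒ only even powers of z; the surface is invariant under rotation about z: p = q(x² + y², z).
From the visible intercepts: a circular section at z = 1 has radius exactly 1; it crosses the y-axis at the gridline y = 0.
Fitting integer coefficients to these (and the overall shape) gives p.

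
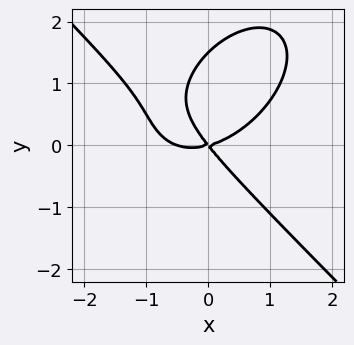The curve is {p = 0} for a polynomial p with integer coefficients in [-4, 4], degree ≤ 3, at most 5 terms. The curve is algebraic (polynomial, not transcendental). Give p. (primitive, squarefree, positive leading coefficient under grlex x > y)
First, the degree is 3 — the shape is more complex than any degree-2 curve.
Then, checking where it meets the axes: it crosses the y-axis at the gridline y = 0; one x-axis crossing is at x = 0.
Finally, these observations pin down the coefficients.

2*x^3 + 2*y^3 + x^2 - 3*x*y - 3*y^2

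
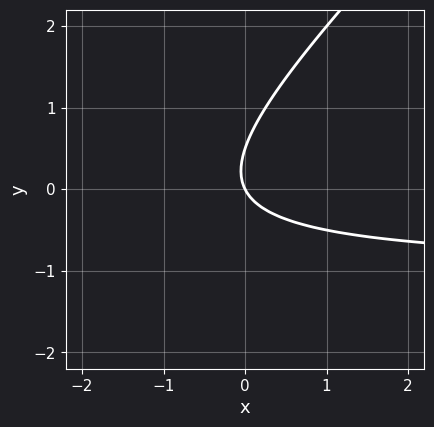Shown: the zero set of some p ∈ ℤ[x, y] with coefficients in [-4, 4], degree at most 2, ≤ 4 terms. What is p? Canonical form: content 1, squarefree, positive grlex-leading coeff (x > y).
First, degree: a generic line meets the curve in up to 2 points, so deg p = 2.
Then, from the axis intercepts and sections: it crosses the x-axis at the gridline x = 0; it crosses the y-axis at the gridline y = 0.
Finally, these observations pin down the coefficients.

2*x*y - 2*y^2 + 2*x + y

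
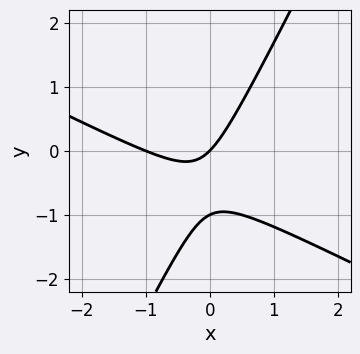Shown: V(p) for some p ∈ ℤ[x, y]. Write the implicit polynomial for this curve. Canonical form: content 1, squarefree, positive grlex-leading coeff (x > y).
2*x^2 + 3*x*y - 2*y^2 + 2*x - 2*y

The degree is 2 — the shape is more complex than any degree-1 curve.
Reading off the gridlines: the y-axis gridline crossings are at y ∈ {-1, 0}; among the integer gridlines, it crosses the x-axis at x ∈ {-1, 0}.
These observations pin down the coefficients.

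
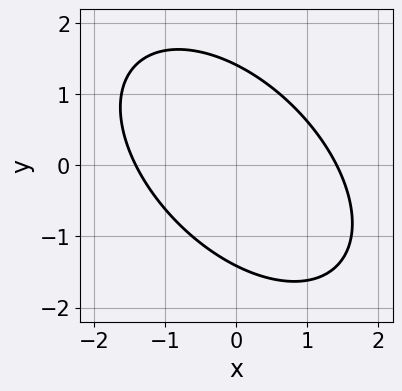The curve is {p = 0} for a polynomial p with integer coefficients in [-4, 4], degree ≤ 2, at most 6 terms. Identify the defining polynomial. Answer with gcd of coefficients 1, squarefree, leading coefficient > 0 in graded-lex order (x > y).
x^2 + x*y + y^2 - 2

(a) The degree is 2 — a generic line meets the curve in up to 2 points.
(b) Putting this together gives p.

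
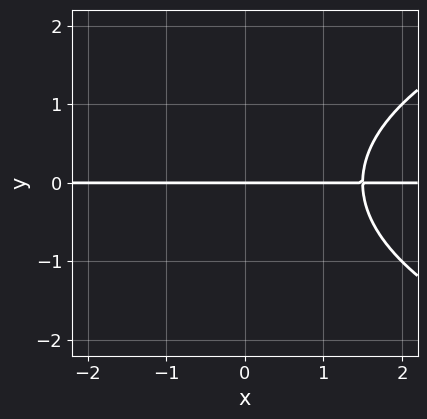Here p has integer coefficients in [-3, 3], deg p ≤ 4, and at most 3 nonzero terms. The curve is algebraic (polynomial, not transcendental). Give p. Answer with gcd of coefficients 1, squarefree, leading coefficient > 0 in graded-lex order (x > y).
deg p = 3. No degree-2 curve has this shape.
Against the integer gridlines: the visible x-axis segment lies entirely on the curve; it crosses the y-axis at the gridline y = 0.
Solving for integer coefficients yields p as stated.

y^3 - 2*x*y + 3*y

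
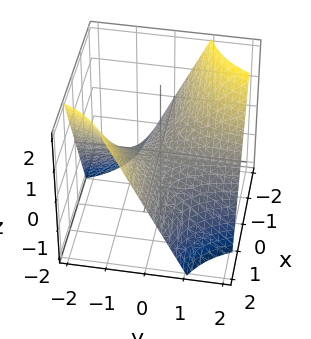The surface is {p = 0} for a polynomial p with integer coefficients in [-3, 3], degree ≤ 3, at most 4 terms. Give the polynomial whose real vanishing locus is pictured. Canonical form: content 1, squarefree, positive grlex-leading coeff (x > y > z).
Degree: a hyperbolic paraboloid; a quadric, so deg p = 2.
Reading off the gridlines: every point of the x-axis in the box is on the surface; every point of the y-axis in the box is on the surface.
Assembling these constraints gives the stated polynomial.

x*y + z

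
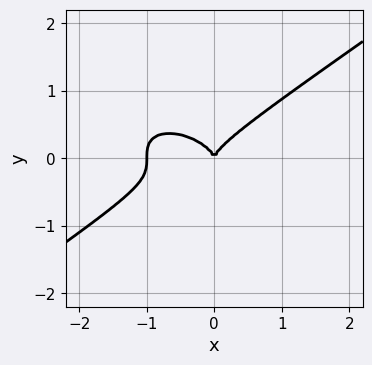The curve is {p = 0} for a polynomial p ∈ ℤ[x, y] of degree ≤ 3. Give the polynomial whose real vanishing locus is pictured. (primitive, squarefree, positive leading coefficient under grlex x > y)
(a) deg p = 3.
(b) From the visible intercepts: it crosses the y-axis at the gridline y = 0; among the integer gridlines, it crosses the x-axis at x ∈ {-1, 0}.
(c) Assembling these constraints gives the stated polynomial.

x^3 - 3*y^3 + x^2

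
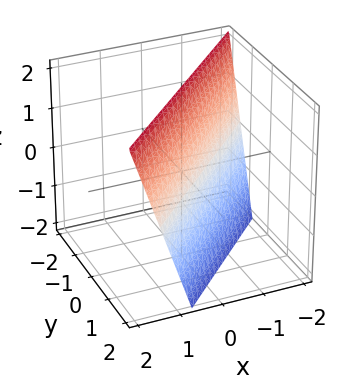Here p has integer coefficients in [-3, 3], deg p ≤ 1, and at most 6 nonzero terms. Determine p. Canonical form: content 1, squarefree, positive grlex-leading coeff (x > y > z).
3*x - 3*y - z + 2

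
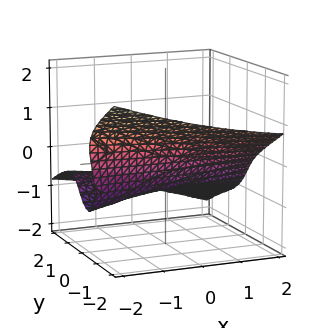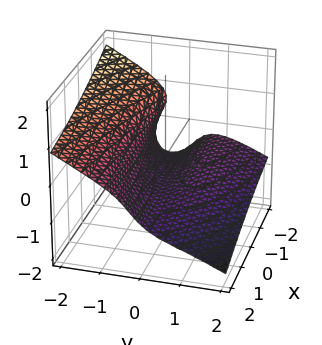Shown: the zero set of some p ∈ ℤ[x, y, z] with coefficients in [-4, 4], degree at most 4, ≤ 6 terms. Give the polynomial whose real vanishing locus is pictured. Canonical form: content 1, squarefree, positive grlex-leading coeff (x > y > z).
2*x*y*z - 2*y^3 - 3*y^2*z - 2*z^3 - 1

First, the degree is 3 — no degree-2 surface has this shape.
Then, from the visible intercepts: the surface avoids every integer x-axis point in the box.
Finally, together with the visible shape, these determine p as stated.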